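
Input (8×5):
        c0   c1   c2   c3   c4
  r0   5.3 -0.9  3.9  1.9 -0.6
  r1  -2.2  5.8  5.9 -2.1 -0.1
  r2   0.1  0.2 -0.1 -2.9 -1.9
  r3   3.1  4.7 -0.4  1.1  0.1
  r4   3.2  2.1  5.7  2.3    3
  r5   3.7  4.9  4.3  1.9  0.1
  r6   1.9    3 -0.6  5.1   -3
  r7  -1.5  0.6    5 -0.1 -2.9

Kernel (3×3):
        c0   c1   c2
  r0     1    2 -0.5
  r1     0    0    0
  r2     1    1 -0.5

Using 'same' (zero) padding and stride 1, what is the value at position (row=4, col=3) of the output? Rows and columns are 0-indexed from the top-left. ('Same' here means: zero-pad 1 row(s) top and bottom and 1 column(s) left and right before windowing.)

7.9

The receptive field on the zero-padded input at this output position is [-0.4 1.1 0.1 / 5.7 2.3 3 / 4.3 1.9 0.1]. Elementwise product with the kernel and sum: -0.4·1 + 1.1·2 + 0.1·-0.5 + 4.3·1 + 1.9·1 + 0.1·-0.5.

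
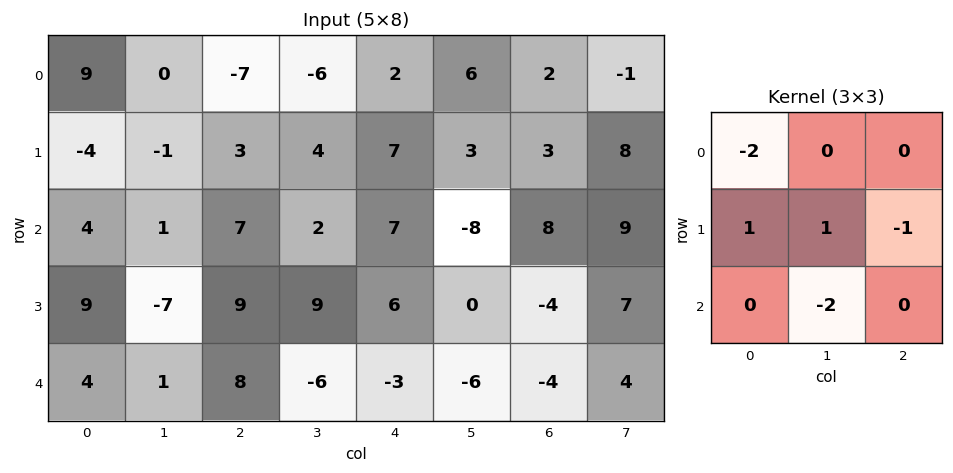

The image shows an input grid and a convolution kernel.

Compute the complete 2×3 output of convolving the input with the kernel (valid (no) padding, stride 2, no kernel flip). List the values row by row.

-28 10 19
-17 10 8

Output[0,0]: The receptive field on the input at this output position is [9 0 -7 / -4 -1 3 / 4 1 7]. Elementwise product with the kernel and sum: 9·-2 + -4·1 + -1·1 + 3·-1 + 1·-2.
Output[0,1]: The receptive field on the input at this output position is [-7 -6 2 / 3 4 7 / 7 2 7]. Elementwise product with the kernel and sum: -7·-2 + 3·1 + 4·1 + 7·-1 + 2·-2.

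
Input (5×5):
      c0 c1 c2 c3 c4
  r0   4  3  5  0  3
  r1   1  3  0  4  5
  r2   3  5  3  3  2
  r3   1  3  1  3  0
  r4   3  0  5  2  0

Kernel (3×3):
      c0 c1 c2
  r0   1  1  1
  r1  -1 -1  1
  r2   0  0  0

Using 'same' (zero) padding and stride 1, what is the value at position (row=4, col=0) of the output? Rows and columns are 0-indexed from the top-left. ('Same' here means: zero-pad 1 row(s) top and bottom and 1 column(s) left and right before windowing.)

1

The receptive field on the zero-padded input at this output position is [0 1 3 / 0 3 0 / 0 0 0]. Elementwise product with the kernel and sum: 0·1 + 1·1 + 3·1 + 0·-1 + 3·-1 + 0·1.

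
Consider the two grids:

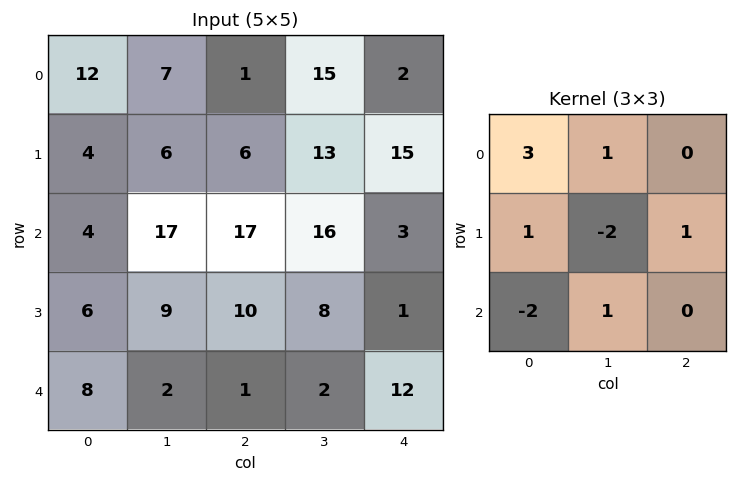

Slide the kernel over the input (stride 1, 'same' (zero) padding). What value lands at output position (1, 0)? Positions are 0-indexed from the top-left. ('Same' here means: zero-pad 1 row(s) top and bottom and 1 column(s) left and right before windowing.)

14

The receptive field on the zero-padded input at this output position is [0 12 7 / 0 4 6 / 0 4 17]. Elementwise product with the kernel and sum: 0·3 + 12·1 + 0·1 + 4·-2 + 6·1 + 0·-2 + 4·1.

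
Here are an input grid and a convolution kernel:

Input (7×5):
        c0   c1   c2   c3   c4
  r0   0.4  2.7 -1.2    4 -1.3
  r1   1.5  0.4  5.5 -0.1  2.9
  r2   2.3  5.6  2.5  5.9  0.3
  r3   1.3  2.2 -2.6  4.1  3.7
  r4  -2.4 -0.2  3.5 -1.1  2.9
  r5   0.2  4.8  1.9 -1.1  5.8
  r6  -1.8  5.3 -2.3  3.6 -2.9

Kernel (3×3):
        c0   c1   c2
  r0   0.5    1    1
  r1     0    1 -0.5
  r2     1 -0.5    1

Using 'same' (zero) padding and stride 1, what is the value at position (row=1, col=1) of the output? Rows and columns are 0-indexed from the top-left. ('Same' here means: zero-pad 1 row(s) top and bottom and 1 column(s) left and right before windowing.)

The receptive field on the zero-padded input at this output position is [0.4 2.7 -1.2 / 1.5 0.4 5.5 / 2.3 5.6 2.5]. Elementwise product with the kernel and sum: 0.4·0.5 + 2.7·1 + -1.2·1 + 0.4·1 + 5.5·-0.5 + 2.3·1 + 5.6·-0.5 + 2.5·1.

1.35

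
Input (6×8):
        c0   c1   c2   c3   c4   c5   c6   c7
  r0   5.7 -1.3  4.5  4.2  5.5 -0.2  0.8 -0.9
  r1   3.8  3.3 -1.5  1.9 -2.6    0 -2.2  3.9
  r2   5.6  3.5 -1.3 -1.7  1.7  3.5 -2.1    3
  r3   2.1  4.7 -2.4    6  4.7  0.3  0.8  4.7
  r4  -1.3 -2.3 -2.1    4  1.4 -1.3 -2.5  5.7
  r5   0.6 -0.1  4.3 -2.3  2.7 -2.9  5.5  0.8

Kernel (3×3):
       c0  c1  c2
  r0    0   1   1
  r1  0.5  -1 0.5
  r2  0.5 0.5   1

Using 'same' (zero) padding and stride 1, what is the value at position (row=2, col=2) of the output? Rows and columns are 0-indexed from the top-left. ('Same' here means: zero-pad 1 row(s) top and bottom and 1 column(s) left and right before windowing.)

9.75

The receptive field on the zero-padded input at this output position is [3.3 -1.5 1.9 / 3.5 -1.3 -1.7 / 4.7 -2.4 6]. Elementwise product with the kernel and sum: -1.5·1 + 1.9·1 + 3.5·0.5 + -1.3·-1 + -1.7·0.5 + 4.7·0.5 + -2.4·0.5 + 6·1.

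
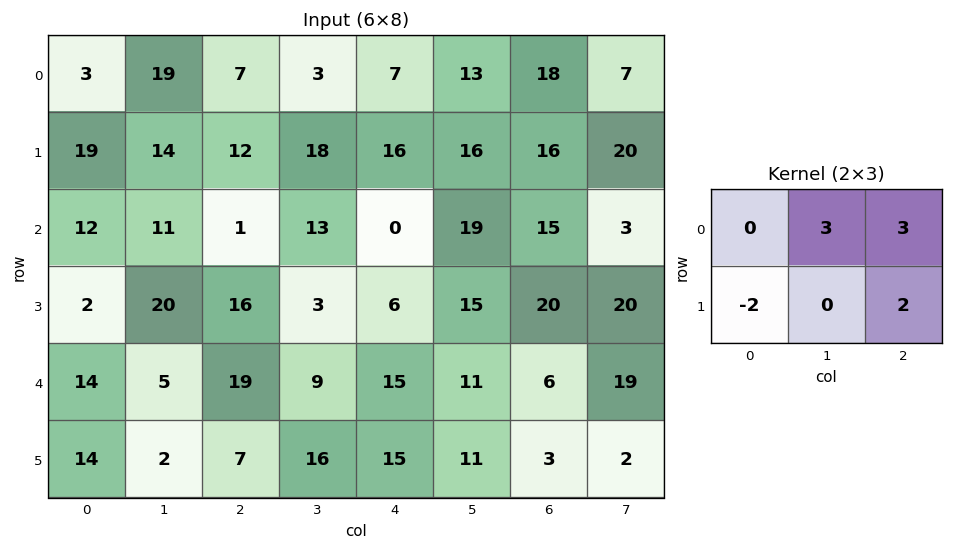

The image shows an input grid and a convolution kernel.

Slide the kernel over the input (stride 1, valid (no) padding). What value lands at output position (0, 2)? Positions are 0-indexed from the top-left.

The receptive field on the input at this output position is [7 3 7 / 12 18 16]. Elementwise product with the kernel and sum: 3·3 + 7·3 + 12·-2 + 16·2.

38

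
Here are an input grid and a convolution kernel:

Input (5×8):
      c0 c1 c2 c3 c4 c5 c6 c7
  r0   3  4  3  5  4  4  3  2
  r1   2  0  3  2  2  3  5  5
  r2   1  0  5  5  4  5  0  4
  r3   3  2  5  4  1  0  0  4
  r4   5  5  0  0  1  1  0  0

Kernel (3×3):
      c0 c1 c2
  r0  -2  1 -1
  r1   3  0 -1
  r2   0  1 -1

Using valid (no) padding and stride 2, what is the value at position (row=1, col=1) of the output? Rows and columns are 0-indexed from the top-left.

The receptive field on the input at this output position is [5 5 4 / 5 4 1 / 0 0 1]. Elementwise product with the kernel and sum: 5·-2 + 5·1 + 4·-1 + 5·3 + 1·-1 + 0·1 + 1·-1.

4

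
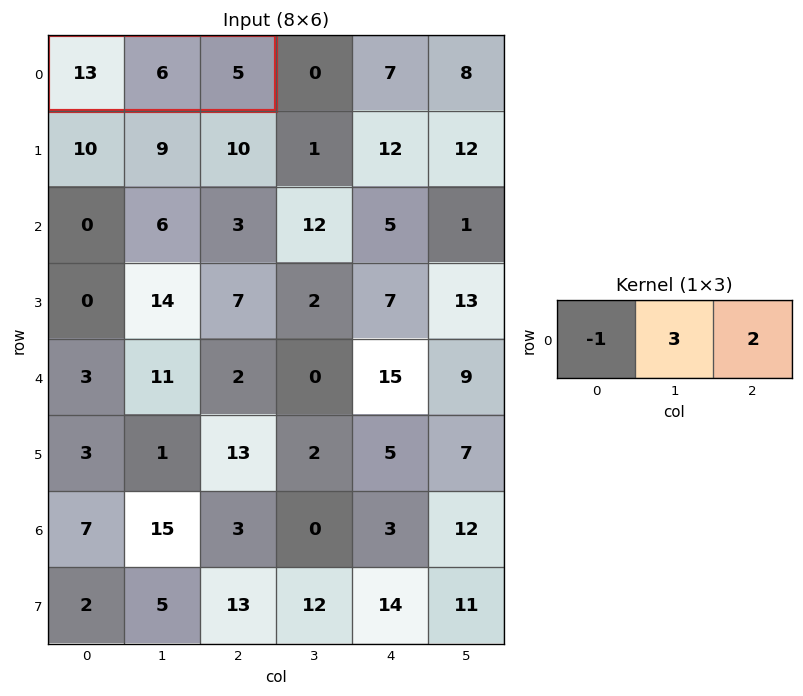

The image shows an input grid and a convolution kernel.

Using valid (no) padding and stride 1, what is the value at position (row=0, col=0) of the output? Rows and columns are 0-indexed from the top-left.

The receptive field on the input at this output position is [13 6 5]. Elementwise product with the kernel and sum: 13·-1 + 6·3 + 5·2.

15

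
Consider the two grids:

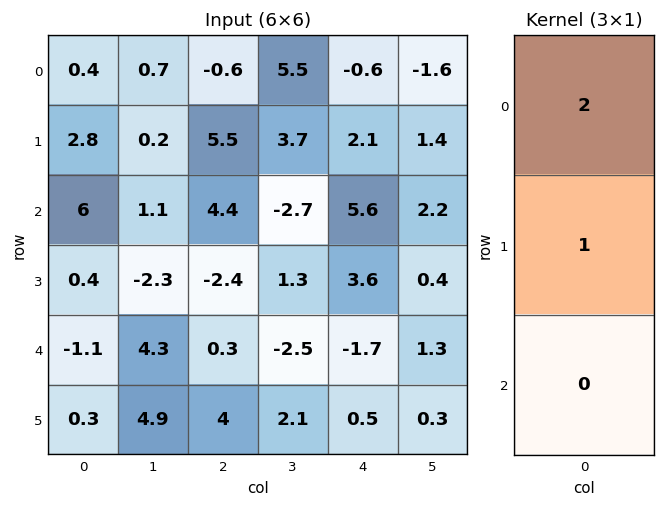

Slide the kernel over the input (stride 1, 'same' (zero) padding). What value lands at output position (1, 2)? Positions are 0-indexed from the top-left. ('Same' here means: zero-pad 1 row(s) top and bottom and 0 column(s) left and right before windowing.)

4.3

The receptive field on the zero-padded input at this output position is [-0.6 / 5.5 / 4.4]. Elementwise product with the kernel and sum: -0.6·2 + 5.5·1.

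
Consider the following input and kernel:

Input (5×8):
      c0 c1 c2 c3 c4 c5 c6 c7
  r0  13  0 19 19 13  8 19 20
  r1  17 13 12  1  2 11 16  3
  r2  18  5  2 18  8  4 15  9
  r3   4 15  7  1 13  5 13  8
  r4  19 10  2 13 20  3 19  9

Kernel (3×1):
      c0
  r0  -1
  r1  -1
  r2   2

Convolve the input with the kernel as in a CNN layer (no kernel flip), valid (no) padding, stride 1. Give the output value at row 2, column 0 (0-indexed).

16

The receptive field on the input at this output position is [18 / 4 / 19]. Elementwise product with the kernel and sum: 18·-1 + 4·-1 + 19·2.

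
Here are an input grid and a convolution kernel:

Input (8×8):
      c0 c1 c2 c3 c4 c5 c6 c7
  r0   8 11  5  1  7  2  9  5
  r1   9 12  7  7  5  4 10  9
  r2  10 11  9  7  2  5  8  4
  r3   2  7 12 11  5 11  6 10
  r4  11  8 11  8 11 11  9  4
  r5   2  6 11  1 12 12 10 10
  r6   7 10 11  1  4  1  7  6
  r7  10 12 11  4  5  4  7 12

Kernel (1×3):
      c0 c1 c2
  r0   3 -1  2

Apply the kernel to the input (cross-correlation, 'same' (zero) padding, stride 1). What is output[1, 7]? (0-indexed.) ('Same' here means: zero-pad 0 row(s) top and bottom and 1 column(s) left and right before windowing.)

21

The receptive field on the zero-padded input at this output position is [10 9 0]. Elementwise product with the kernel and sum: 10·3 + 9·-1 + 0·2.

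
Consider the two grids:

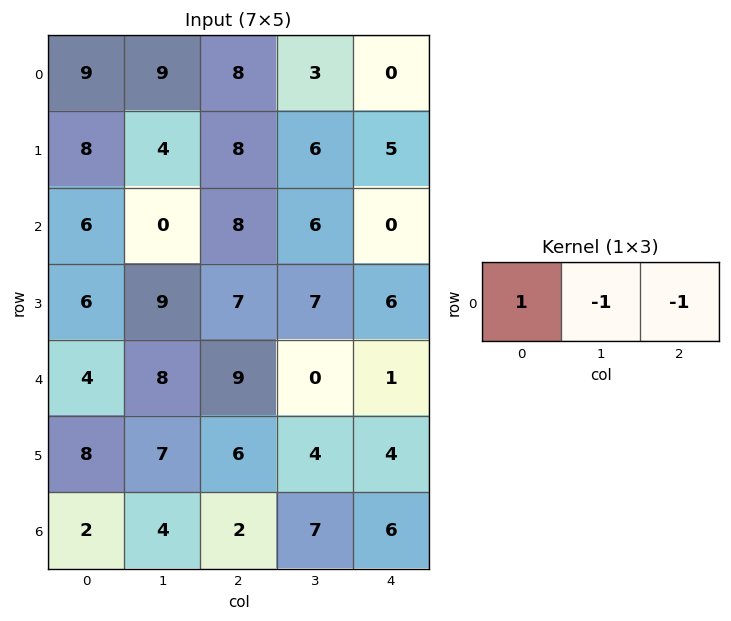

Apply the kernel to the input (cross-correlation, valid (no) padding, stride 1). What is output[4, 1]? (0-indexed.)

-1

The receptive field on the input at this output position is [8 9 0]. Elementwise product with the kernel and sum: 8·1 + 9·-1 + 0·-1.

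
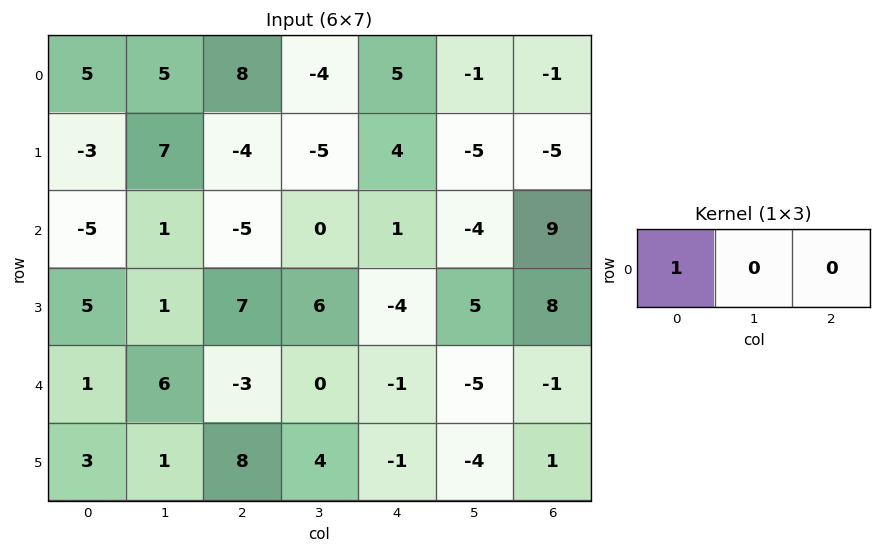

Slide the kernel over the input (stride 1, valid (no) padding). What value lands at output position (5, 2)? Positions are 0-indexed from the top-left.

The receptive field on the input at this output position is [8 4 -1]. Elementwise product with the kernel and sum: 8·1.

8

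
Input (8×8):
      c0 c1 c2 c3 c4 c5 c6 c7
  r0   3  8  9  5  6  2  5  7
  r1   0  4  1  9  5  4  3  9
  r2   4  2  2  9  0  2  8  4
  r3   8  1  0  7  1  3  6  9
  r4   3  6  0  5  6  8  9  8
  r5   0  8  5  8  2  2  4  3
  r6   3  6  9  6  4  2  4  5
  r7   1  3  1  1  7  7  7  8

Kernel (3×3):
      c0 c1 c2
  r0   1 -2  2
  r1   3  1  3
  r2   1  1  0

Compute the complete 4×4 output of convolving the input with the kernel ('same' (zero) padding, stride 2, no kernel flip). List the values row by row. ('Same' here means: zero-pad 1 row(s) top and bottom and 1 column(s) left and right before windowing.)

27 53 41 39
26 56 48 51
7 61 66 72
38 63 44 39

Output[0,0]: The receptive field on the zero-padded input at this output position is [0 0 0 / 0 3 8 / 0 0 4]. Elementwise product with the kernel and sum: 0·1 + 0·-2 + 0·2 + 0·3 + 3·1 + 8·3 + 0·1 + 0·1.
Output[0,1]: The receptive field on the zero-padded input at this output position is [0 0 0 / 8 9 5 / 4 1 9]. Elementwise product with the kernel and sum: 0·1 + 0·-2 + 0·2 + 8·3 + 9·1 + 5·3 + 4·1 + 1·1.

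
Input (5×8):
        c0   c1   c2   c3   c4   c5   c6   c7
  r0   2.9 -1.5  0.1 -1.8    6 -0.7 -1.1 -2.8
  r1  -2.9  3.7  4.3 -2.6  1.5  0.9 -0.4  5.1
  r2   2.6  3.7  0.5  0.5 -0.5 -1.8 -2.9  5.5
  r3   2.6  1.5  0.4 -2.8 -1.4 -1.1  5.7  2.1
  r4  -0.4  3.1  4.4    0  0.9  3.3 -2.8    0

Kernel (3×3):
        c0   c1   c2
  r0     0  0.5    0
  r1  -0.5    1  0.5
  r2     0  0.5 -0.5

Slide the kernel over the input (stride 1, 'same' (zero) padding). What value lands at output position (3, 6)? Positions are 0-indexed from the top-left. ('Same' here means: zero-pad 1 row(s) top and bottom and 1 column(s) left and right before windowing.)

The receptive field on the zero-padded input at this output position is [-1.8 -2.9 5.5 / -1.1 5.7 2.1 / 3.3 -2.8 0]. Elementwise product with the kernel and sum: -2.9·0.5 + -1.1·-0.5 + 5.7·1 + 2.1·0.5 + -2.8·0.5 + 0·-0.5.

4.45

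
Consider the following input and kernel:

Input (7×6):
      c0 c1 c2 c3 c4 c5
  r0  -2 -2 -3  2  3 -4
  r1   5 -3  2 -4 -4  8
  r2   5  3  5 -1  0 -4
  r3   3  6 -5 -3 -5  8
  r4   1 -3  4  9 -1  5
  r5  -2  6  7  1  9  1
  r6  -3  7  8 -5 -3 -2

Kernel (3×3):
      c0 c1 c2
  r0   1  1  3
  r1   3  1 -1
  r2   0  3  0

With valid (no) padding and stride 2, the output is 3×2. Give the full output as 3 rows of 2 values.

6 11
34 18
24 8

Output[0,0]: The receptive field on the input at this output position is [-2 -2 -3 / 5 -3 2 / 5 3 5]. Elementwise product with the kernel and sum: -2·1 + -2·1 + -3·3 + 5·3 + -3·1 + 2·-1 + 3·3.
Output[0,1]: The receptive field on the input at this output position is [-3 2 3 / 2 -4 -4 / 5 -1 0]. Elementwise product with the kernel and sum: -3·1 + 2·1 + 3·3 + 2·3 + -4·1 + -4·-1 + -1·3.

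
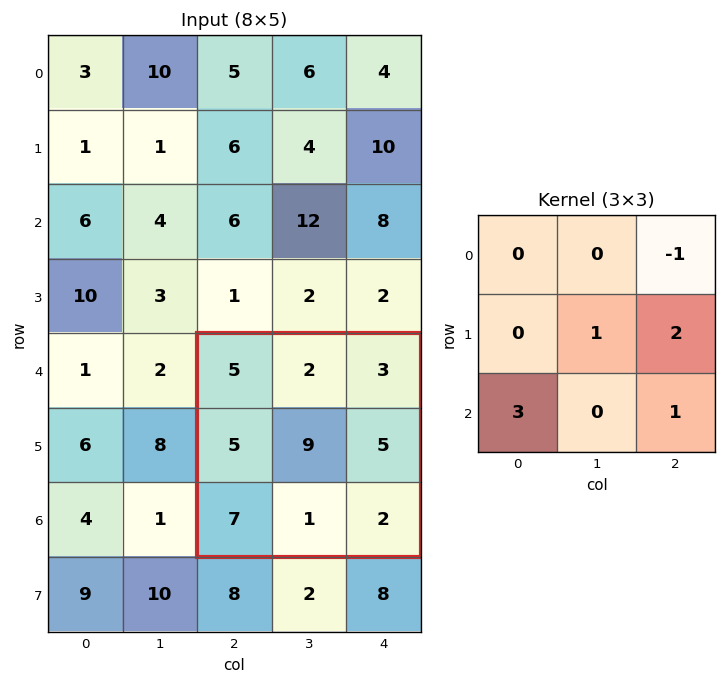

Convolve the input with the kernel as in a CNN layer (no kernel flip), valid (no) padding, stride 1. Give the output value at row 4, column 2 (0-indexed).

The receptive field on the input at this output position is [5 2 3 / 5 9 5 / 7 1 2]. Elementwise product with the kernel and sum: 3·-1 + 9·1 + 5·2 + 7·3 + 2·1.

39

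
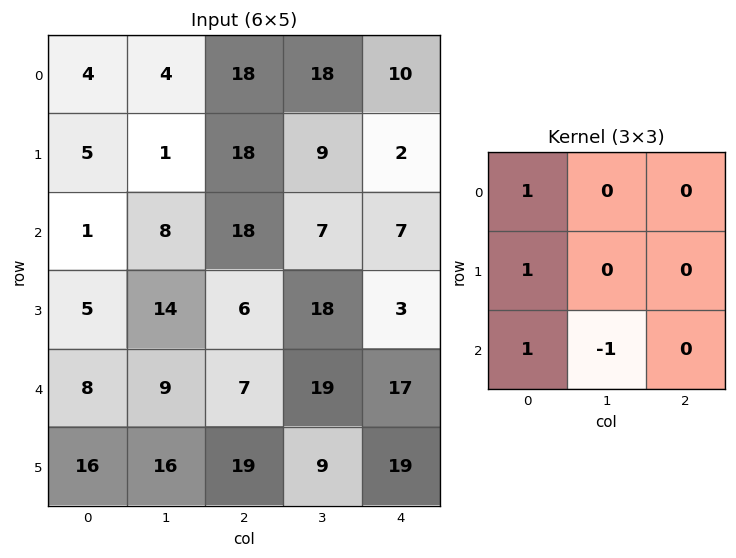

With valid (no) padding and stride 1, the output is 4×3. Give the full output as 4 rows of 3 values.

Output[0,0]: The receptive field on the input at this output position is [4 4 18 / 5 1 18 / 1 8 18]. Elementwise product with the kernel and sum: 4·1 + 5·1 + 1·1 + 8·-1.

2 -5 47
-3 17 24
5 24 12
13 20 23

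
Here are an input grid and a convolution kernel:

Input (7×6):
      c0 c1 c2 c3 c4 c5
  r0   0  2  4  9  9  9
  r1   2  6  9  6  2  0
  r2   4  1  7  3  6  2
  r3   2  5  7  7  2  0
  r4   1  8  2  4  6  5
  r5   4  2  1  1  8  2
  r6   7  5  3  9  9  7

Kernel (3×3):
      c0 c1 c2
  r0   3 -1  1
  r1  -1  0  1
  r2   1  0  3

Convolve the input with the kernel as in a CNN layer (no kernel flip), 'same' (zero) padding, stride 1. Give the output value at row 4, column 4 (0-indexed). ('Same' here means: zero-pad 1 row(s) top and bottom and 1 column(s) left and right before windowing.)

27

The receptive field on the zero-padded input at this output position is [7 2 0 / 4 6 5 / 1 8 2]. Elementwise product with the kernel and sum: 7·3 + 2·-1 + 0·1 + 4·-1 + 5·1 + 1·1 + 2·3.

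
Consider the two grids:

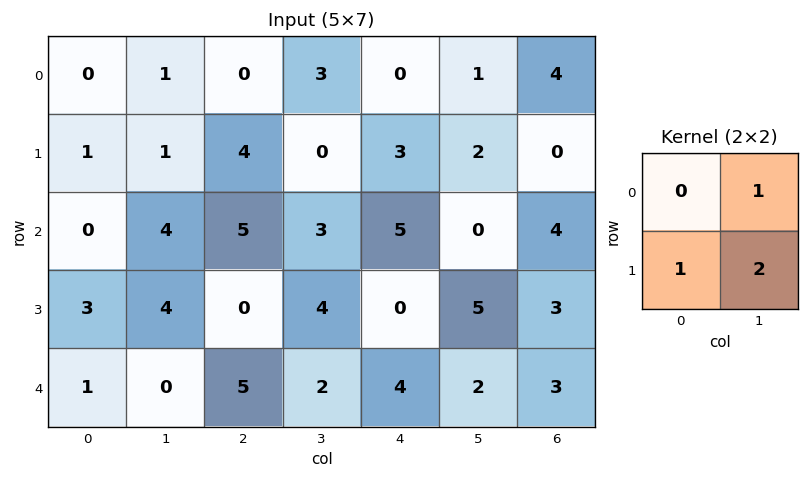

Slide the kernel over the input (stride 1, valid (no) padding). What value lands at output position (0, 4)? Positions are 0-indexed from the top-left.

8

The receptive field on the input at this output position is [0 1 / 3 2]. Elementwise product with the kernel and sum: 1·1 + 3·1 + 2·2.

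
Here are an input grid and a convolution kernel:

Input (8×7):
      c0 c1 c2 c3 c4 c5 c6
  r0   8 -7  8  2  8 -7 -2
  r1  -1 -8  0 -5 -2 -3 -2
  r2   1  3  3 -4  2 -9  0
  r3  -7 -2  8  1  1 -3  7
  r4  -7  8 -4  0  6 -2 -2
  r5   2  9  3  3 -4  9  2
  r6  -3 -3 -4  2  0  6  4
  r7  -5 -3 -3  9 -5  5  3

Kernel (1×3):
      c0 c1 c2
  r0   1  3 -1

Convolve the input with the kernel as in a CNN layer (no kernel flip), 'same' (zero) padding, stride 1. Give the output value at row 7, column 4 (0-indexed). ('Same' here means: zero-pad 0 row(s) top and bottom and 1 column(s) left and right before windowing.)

-11

The receptive field on the zero-padded input at this output position is [9 -5 5]. Elementwise product with the kernel and sum: 9·1 + -5·3 + 5·-1.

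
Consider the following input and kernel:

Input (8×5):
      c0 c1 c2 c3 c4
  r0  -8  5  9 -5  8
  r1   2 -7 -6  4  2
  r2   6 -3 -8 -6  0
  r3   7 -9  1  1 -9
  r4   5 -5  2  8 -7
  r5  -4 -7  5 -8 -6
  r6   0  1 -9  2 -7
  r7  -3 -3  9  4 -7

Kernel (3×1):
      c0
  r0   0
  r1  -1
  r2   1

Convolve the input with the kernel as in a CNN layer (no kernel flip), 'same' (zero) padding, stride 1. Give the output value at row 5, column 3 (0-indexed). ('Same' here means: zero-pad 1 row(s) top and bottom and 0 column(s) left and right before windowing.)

The receptive field on the zero-padded input at this output position is [8 / -8 / 2]. Elementwise product with the kernel and sum: -8·-1 + 2·1.

10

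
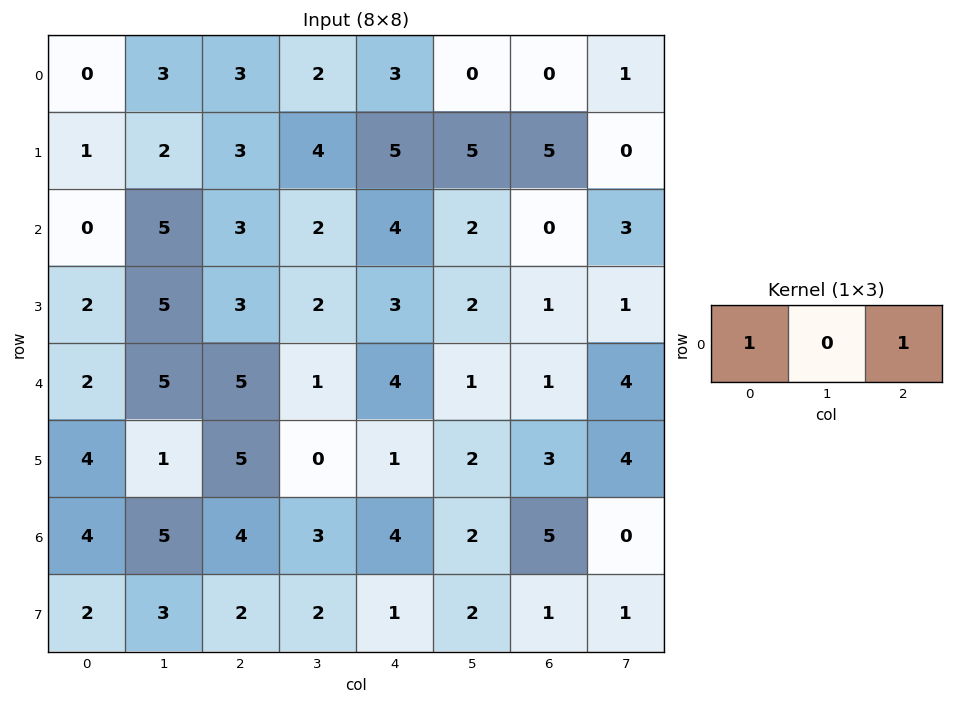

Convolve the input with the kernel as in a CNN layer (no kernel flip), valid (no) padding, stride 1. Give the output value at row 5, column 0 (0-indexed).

The receptive field on the input at this output position is [4 1 5]. Elementwise product with the kernel and sum: 4·1 + 5·1.

9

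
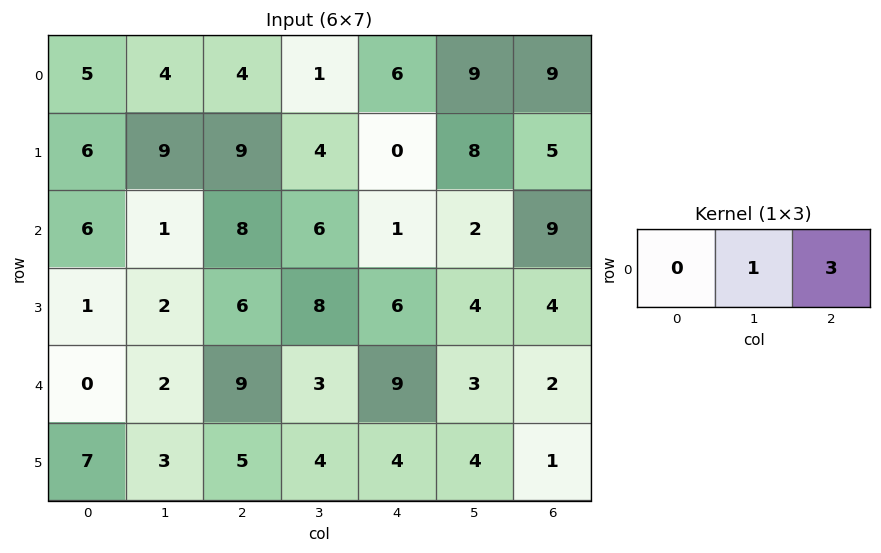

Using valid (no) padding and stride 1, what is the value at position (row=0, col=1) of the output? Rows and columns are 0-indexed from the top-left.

7

The receptive field on the input at this output position is [4 4 1]. Elementwise product with the kernel and sum: 4·1 + 1·3.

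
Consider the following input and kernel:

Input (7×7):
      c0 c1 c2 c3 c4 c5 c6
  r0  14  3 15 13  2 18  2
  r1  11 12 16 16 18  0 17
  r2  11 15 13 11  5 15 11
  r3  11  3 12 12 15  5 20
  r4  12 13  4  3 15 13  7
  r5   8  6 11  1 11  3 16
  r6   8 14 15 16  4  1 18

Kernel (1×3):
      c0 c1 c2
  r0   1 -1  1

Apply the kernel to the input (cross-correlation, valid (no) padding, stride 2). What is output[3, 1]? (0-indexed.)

3

The receptive field on the input at this output position is [15 16 4]. Elementwise product with the kernel and sum: 15·1 + 16·-1 + 4·1.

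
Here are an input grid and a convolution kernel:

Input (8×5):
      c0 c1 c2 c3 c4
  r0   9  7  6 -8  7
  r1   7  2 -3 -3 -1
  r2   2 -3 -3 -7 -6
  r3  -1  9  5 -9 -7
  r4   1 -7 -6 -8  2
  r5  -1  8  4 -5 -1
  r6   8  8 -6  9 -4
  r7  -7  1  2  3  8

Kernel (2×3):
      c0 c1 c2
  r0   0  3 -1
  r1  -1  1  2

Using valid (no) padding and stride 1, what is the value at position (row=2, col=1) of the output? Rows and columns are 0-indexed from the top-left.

The receptive field on the input at this output position is [-3 -3 -7 / 9 5 -9]. Elementwise product with the kernel and sum: -3·3 + -7·-1 + 9·-1 + 5·1 + -9·2.

-24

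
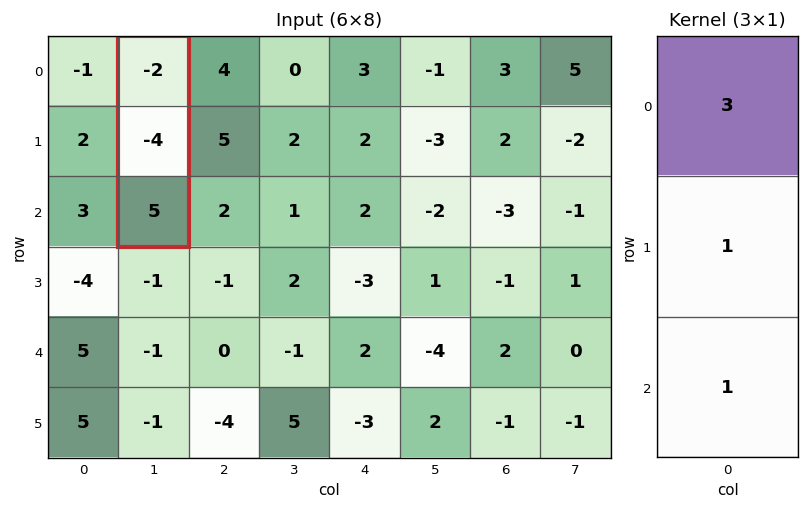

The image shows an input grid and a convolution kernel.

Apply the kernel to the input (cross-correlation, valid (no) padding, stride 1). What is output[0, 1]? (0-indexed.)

-5

The receptive field on the input at this output position is [-2 / -4 / 5]. Elementwise product with the kernel and sum: -2·3 + -4·1 + 5·1.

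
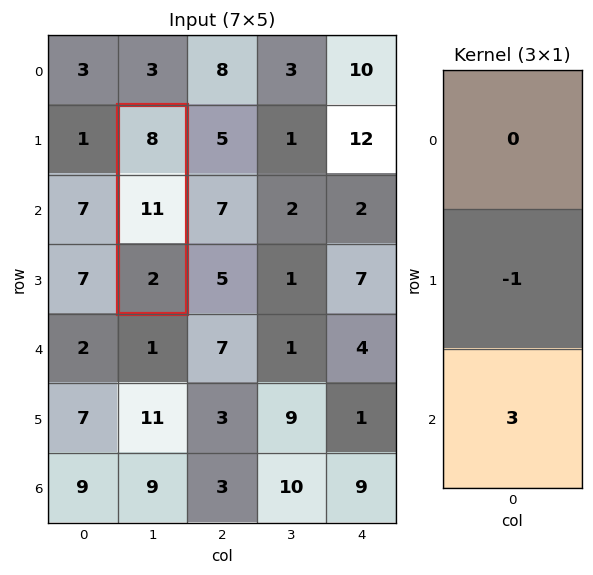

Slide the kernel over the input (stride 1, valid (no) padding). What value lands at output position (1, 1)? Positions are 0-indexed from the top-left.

The receptive field on the input at this output position is [8 / 11 / 2]. Elementwise product with the kernel and sum: 11·-1 + 2·3.

-5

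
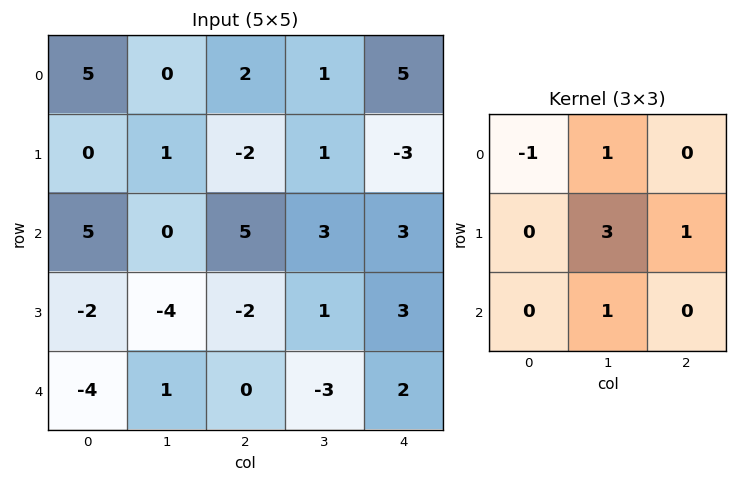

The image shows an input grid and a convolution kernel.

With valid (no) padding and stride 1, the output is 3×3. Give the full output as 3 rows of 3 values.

Output[0,0]: The receptive field on the input at this output position is [5 0 2 / 0 1 -2 / 5 0 5]. Elementwise product with the kernel and sum: 5·-1 + 0·1 + 1·3 + -2·1 + 0·1.
Output[0,1]: The receptive field on the input at this output position is [0 2 1 / 1 -2 1 / 0 5 3]. Elementwise product with the kernel and sum: 0·-1 + 2·1 + -2·3 + 1·1 + 5·1.

-4 2 2
2 13 16
-18 0 1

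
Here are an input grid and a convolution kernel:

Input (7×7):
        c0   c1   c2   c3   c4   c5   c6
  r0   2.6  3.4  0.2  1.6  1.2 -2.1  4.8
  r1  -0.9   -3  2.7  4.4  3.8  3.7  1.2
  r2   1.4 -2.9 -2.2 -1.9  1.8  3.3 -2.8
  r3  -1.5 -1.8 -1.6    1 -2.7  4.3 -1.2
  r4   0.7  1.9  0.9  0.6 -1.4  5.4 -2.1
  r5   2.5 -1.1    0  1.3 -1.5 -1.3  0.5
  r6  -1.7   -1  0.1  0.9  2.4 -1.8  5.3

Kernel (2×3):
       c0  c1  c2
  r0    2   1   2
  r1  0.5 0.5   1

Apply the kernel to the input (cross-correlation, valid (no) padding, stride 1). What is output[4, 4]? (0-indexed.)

The receptive field on the input at this output position is [-1.4 5.4 -2.1 / -1.5 -1.3 0.5]. Elementwise product with the kernel and sum: -1.4·2 + 5.4·1 + -2.1·2 + -1.5·0.5 + -1.3·0.5 + 0.5·1.

-2.5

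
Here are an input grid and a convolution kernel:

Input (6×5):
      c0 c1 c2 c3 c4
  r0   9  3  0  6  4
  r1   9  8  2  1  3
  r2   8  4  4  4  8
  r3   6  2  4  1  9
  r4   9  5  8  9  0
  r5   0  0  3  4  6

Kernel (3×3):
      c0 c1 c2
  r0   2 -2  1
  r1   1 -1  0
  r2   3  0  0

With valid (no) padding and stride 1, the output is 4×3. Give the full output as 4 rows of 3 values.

37 30 5
26 19 17
43 17 35
16 -6 23

Output[0,0]: The receptive field on the input at this output position is [9 3 0 / 9 8 2 / 8 4 4]. Elementwise product with the kernel and sum: 9·2 + 3·-2 + 0·1 + 9·1 + 8·-1 + 8·3.
Output[0,1]: The receptive field on the input at this output position is [3 0 6 / 8 2 1 / 4 4 4]. Elementwise product with the kernel and sum: 3·2 + 0·-2 + 6·1 + 8·1 + 2·-1 + 4·3.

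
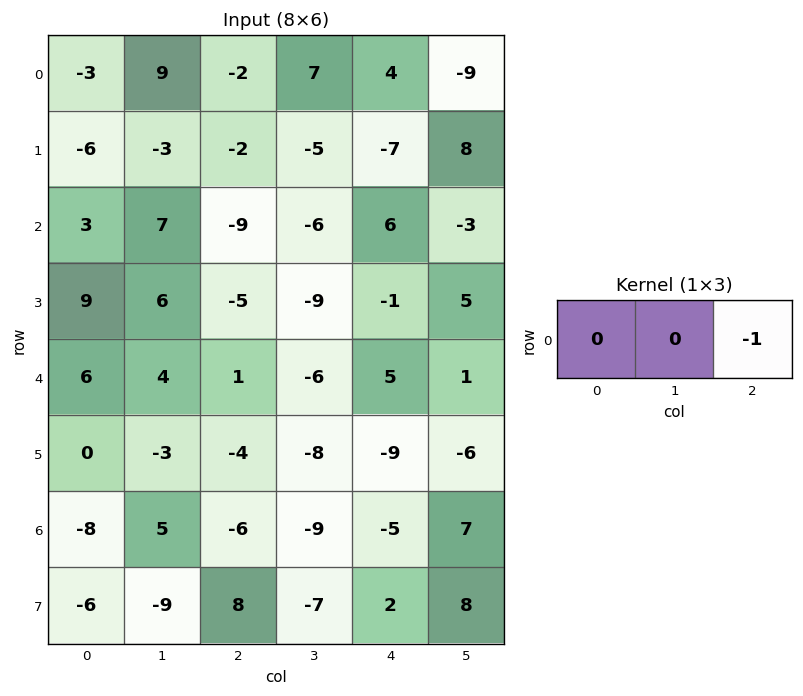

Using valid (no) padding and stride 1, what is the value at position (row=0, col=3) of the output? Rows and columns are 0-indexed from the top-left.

9

The receptive field on the input at this output position is [7 4 -9]. Elementwise product with the kernel and sum: -9·-1.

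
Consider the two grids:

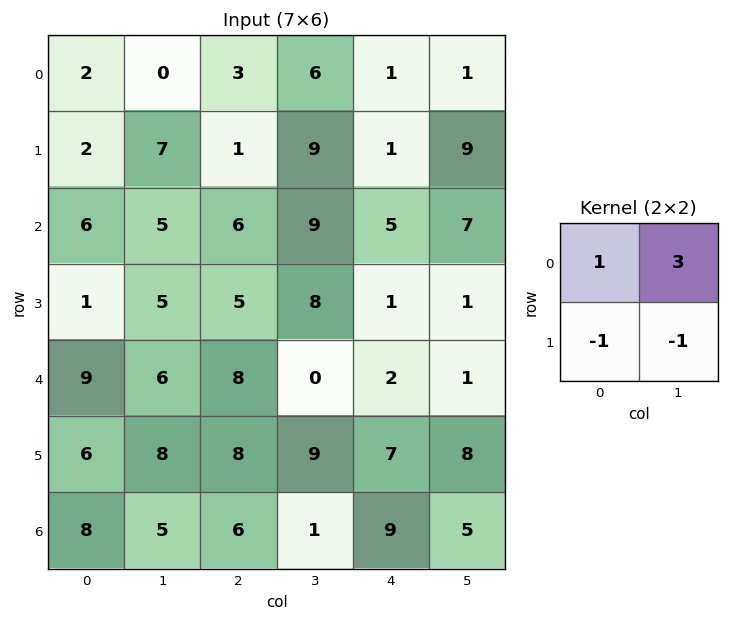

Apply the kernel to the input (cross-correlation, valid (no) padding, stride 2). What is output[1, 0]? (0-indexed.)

The receptive field on the input at this output position is [6 5 / 1 5]. Elementwise product with the kernel and sum: 6·1 + 5·3 + 1·-1 + 5·-1.

15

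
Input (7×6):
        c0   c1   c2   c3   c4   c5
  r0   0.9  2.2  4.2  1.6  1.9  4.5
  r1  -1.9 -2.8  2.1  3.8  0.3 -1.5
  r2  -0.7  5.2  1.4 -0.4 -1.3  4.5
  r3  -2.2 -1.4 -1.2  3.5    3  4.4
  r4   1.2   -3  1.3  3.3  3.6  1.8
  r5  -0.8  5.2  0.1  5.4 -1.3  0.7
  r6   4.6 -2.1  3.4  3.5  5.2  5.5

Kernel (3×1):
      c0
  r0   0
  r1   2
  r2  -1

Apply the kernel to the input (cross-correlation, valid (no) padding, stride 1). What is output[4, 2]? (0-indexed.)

-3.2

The receptive field on the input at this output position is [1.3 / 0.1 / 3.4]. Elementwise product with the kernel and sum: 0.1·2 + 3.4·-1.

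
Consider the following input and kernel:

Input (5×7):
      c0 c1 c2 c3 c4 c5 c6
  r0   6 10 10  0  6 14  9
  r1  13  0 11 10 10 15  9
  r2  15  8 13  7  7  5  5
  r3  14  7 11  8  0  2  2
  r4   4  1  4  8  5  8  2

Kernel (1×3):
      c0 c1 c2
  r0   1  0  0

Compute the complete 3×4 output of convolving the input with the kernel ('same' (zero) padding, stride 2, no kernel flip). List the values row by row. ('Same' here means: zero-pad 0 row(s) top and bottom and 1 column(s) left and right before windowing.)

Output[0,0]: The receptive field on the zero-padded input at this output position is [0 6 10]. Elementwise product with the kernel and sum: 0·1.

0 10 0 14
0 8 7 5
0 1 8 8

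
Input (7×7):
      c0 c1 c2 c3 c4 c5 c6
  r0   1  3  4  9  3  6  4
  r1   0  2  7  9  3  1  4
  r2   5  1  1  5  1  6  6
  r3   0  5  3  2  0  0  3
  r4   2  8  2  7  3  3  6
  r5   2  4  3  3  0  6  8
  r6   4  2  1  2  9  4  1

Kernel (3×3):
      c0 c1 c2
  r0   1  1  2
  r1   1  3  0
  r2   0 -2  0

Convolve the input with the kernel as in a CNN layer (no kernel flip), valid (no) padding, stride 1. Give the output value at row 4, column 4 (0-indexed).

The receptive field on the input at this output position is [3 3 6 / 0 6 8 / 9 4 1]. Elementwise product with the kernel and sum: 3·1 + 3·1 + 6·2 + 0·1 + 6·3 + 4·-2.

28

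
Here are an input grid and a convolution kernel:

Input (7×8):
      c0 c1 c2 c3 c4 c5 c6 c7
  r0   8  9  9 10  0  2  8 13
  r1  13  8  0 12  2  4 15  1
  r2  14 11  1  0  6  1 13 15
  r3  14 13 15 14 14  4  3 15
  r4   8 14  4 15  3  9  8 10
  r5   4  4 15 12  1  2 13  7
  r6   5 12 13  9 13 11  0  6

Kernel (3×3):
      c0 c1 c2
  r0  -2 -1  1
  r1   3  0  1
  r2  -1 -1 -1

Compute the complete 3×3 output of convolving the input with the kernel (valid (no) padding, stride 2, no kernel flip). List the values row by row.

Output[0,0]: The receptive field on the input at this output position is [8 9 9 / 13 8 0 / 14 11 1]. Elementwise product with the kernel and sum: 8·-2 + 9·-1 + 9·1 + 13·3 + 0·1 + 14·-1 + 11·-1 + 1·-1.

-3 -33 7
-7 41 25
-29 -9 -15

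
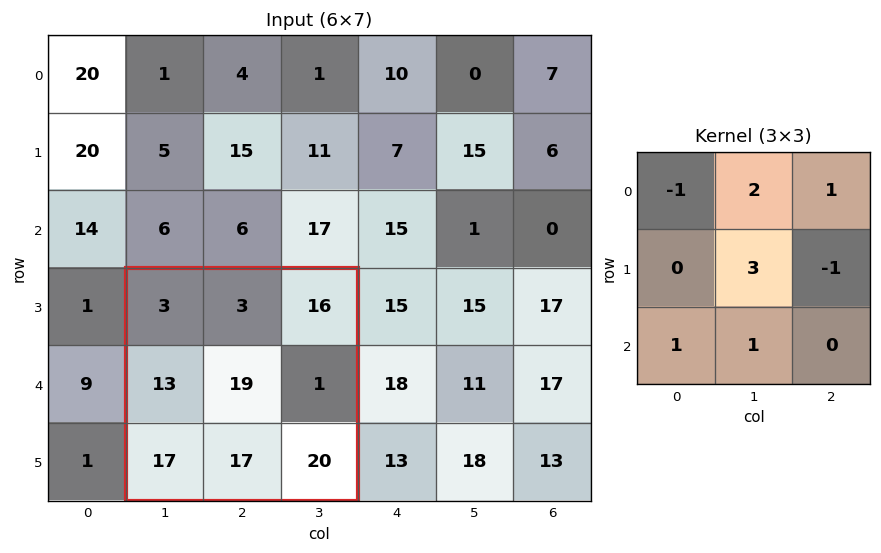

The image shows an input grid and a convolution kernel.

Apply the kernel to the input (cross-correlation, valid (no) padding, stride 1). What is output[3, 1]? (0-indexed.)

109

The receptive field on the input at this output position is [3 3 16 / 13 19 1 / 17 17 20]. Elementwise product with the kernel and sum: 3·-1 + 3·2 + 16·1 + 19·3 + 1·-1 + 17·1 + 17·1.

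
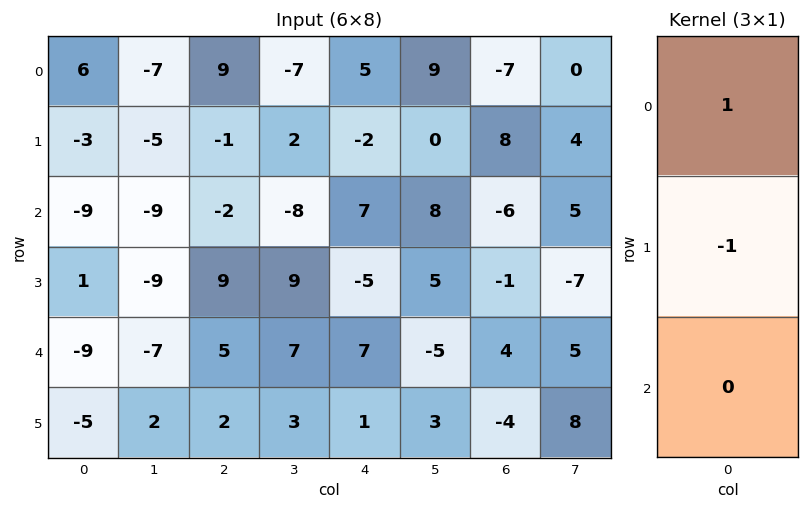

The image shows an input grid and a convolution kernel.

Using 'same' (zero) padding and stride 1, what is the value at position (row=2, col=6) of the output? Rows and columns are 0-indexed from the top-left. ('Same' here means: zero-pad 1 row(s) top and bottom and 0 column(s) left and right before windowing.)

14

The receptive field on the zero-padded input at this output position is [8 / -6 / -1]. Elementwise product with the kernel and sum: 8·1 + -6·-1.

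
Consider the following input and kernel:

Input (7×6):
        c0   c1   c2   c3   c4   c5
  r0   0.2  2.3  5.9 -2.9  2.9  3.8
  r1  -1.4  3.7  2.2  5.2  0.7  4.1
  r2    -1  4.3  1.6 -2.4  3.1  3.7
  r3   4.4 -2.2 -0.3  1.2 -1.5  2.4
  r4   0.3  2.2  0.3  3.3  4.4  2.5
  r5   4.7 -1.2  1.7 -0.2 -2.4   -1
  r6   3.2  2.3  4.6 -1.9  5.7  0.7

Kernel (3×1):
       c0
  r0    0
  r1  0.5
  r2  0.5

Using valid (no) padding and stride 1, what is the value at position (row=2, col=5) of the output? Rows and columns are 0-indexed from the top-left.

2.45

The receptive field on the input at this output position is [3.7 / 2.4 / 2.5]. Elementwise product with the kernel and sum: 2.4·0.5 + 2.5·0.5.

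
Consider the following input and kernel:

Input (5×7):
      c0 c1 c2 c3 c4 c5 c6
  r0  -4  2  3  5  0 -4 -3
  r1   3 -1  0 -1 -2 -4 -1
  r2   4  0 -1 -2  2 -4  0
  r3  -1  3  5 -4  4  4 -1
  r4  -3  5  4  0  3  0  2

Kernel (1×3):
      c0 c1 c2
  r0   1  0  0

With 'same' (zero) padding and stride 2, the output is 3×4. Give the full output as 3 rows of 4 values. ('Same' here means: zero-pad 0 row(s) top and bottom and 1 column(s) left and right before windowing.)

Output[0,0]: The receptive field on the zero-padded input at this output position is [0 -4 2]. Elementwise product with the kernel and sum: 0·1.

0 2 5 -4
0 0 -2 -4
0 5 0 0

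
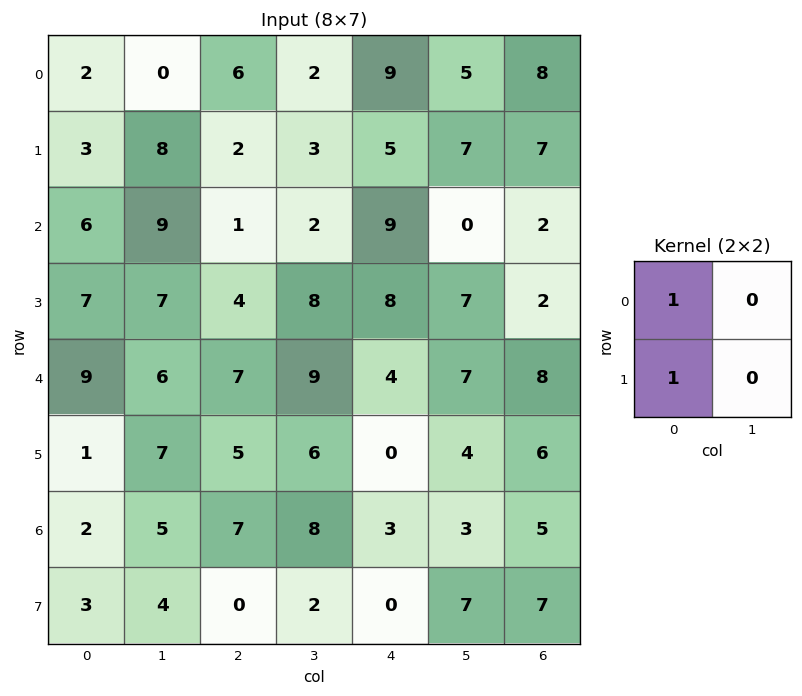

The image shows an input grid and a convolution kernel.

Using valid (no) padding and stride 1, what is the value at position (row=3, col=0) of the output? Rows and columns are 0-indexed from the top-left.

The receptive field on the input at this output position is [7 7 / 9 6]. Elementwise product with the kernel and sum: 7·1 + 9·1.

16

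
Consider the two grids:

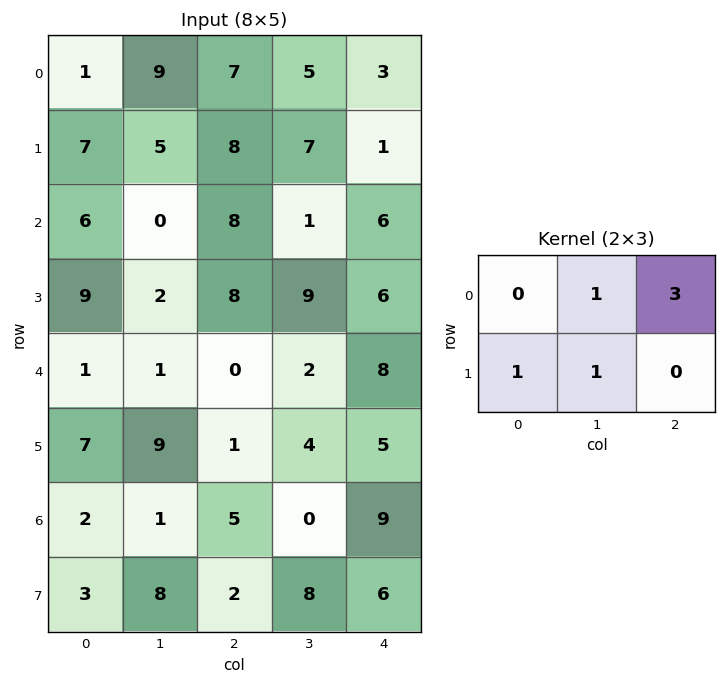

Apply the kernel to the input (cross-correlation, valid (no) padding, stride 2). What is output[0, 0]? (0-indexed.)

42

The receptive field on the input at this output position is [1 9 7 / 7 5 8]. Elementwise product with the kernel and sum: 9·1 + 7·3 + 7·1 + 5·1.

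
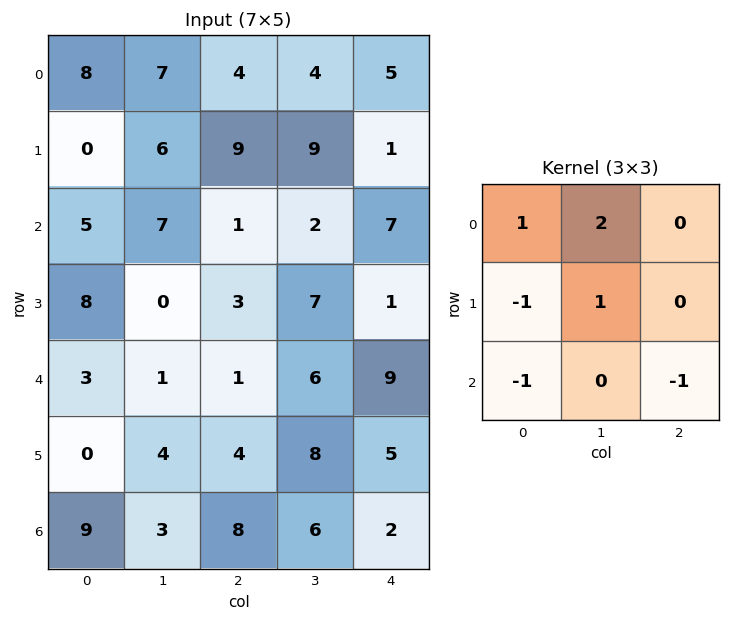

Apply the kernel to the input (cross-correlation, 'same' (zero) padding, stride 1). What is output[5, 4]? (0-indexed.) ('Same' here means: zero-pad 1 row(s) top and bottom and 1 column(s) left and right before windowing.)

The receptive field on the zero-padded input at this output position is [6 9 0 / 8 5 0 / 6 2 0]. Elementwise product with the kernel and sum: 6·1 + 9·2 + 8·-1 + 5·1 + 6·-1 + 0·-1.

15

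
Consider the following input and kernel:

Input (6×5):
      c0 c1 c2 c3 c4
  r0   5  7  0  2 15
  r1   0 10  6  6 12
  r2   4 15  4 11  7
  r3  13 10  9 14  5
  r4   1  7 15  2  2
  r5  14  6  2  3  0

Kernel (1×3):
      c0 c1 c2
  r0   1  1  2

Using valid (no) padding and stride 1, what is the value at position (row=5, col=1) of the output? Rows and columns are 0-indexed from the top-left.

The receptive field on the input at this output position is [6 2 3]. Elementwise product with the kernel and sum: 6·1 + 2·1 + 3·2.

14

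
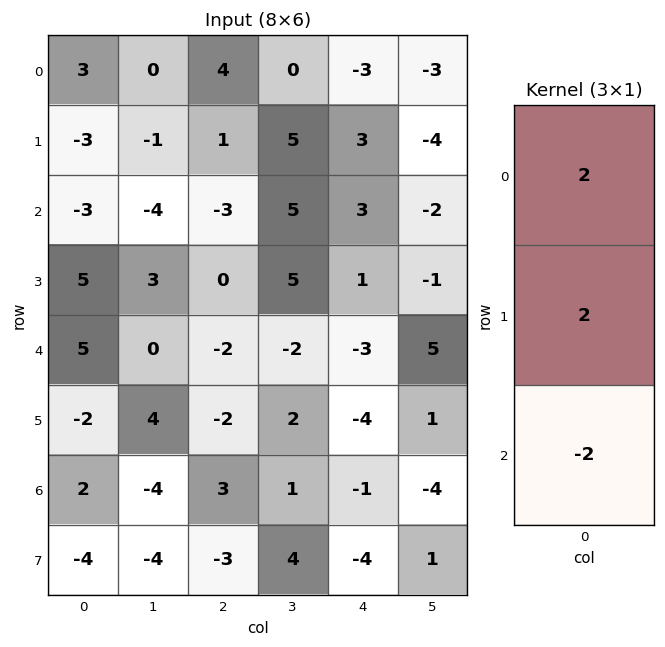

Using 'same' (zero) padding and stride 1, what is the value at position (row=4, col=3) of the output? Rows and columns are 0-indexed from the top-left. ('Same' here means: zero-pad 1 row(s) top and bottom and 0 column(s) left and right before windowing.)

2

The receptive field on the zero-padded input at this output position is [5 / -2 / 2]. Elementwise product with the kernel and sum: 5·2 + -2·2 + 2·-2.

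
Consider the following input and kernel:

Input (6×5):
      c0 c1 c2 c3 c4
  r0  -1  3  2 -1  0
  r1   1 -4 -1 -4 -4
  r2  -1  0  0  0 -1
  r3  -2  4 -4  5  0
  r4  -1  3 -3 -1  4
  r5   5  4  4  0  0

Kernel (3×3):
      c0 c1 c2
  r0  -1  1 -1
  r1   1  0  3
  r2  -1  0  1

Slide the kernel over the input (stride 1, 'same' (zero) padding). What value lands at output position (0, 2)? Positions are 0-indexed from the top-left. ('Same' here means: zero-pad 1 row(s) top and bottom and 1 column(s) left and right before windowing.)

The receptive field on the zero-padded input at this output position is [0 0 0 / 3 2 -1 / -4 -1 -4]. Elementwise product with the kernel and sum: 0·-1 + 0·1 + 0·-1 + 3·1 + -1·3 + -4·-1 + -4·1.

0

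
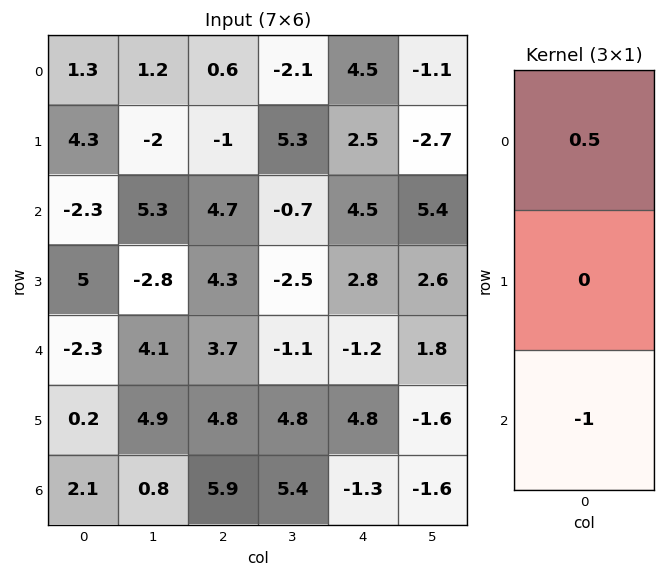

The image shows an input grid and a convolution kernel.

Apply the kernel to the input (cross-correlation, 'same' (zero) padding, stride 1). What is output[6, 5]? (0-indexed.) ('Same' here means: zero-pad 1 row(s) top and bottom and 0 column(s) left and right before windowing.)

-0.8

The receptive field on the zero-padded input at this output position is [-1.6 / -1.6 / 0]. Elementwise product with the kernel and sum: -1.6·0.5 + 0·-1.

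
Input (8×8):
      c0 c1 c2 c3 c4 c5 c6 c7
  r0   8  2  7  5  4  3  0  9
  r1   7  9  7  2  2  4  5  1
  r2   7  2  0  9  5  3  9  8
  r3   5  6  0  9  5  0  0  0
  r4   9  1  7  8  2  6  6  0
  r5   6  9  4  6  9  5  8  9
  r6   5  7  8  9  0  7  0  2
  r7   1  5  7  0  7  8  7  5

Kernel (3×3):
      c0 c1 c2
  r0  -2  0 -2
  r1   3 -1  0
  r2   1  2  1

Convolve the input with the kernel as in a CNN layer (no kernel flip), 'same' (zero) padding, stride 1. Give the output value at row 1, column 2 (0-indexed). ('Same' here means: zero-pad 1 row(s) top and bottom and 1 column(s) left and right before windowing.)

17

The receptive field on the zero-padded input at this output position is [2 7 5 / 9 7 2 / 2 0 9]. Elementwise product with the kernel and sum: 2·-2 + 5·-2 + 9·3 + 7·-1 + 2·1 + 0·2 + 9·1.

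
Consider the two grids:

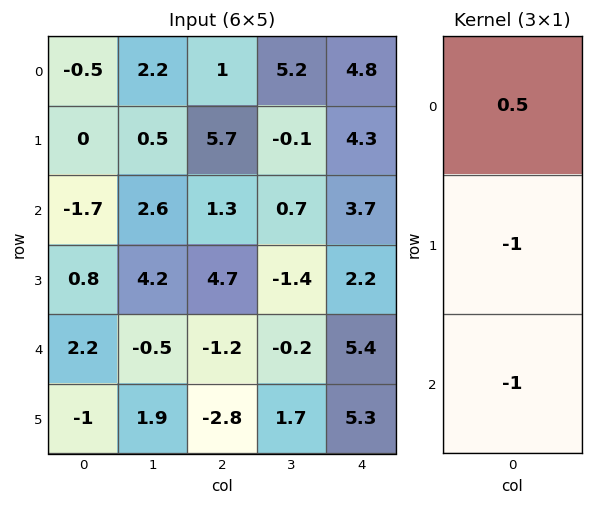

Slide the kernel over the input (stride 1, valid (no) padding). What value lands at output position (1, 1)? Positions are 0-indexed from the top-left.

-6.55

The receptive field on the input at this output position is [0.5 / 2.6 / 4.2]. Elementwise product with the kernel and sum: 0.5·0.5 + 2.6·-1 + 4.2·-1.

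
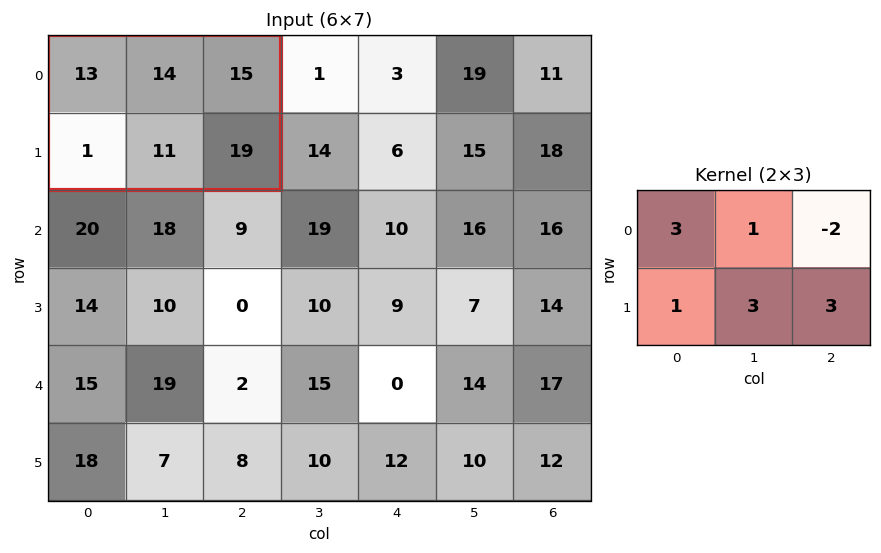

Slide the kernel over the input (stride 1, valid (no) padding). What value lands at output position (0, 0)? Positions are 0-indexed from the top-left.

The receptive field on the input at this output position is [13 14 15 / 1 11 19]. Elementwise product with the kernel and sum: 13·3 + 14·1 + 15·-2 + 1·1 + 11·3 + 19·3.

114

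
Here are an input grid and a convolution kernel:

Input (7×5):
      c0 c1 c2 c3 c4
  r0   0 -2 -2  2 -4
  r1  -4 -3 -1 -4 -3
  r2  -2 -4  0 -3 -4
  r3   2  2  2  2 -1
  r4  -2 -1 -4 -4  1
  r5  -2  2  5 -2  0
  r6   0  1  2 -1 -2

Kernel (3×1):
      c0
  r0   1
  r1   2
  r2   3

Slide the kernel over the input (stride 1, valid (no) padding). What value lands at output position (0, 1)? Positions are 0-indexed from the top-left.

-20

The receptive field on the input at this output position is [-2 / -3 / -4]. Elementwise product with the kernel and sum: -2·1 + -3·2 + -4·3.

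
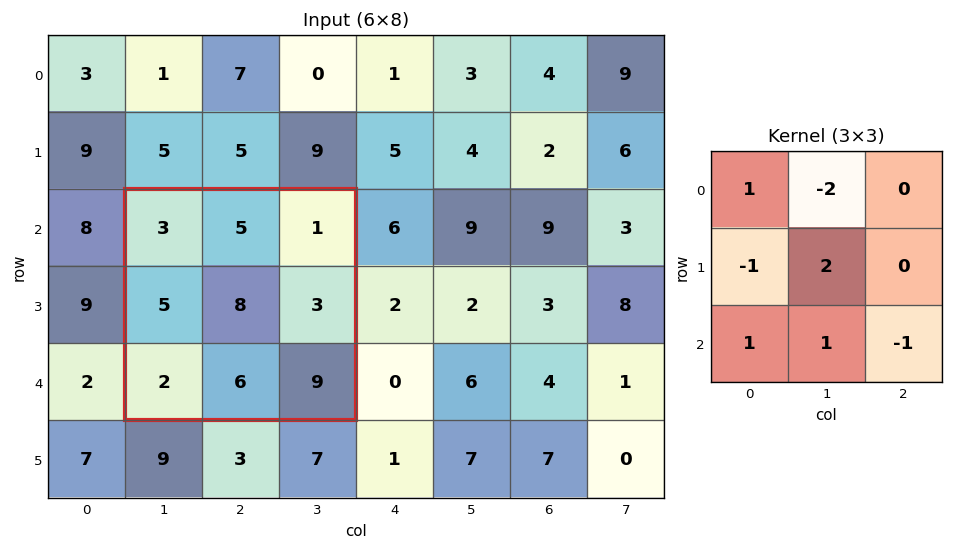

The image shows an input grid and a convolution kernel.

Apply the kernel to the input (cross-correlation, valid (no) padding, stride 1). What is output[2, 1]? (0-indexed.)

The receptive field on the input at this output position is [3 5 1 / 5 8 3 / 2 6 9]. Elementwise product with the kernel and sum: 3·1 + 5·-2 + 5·-1 + 8·2 + 2·1 + 6·1 + 9·-1.

3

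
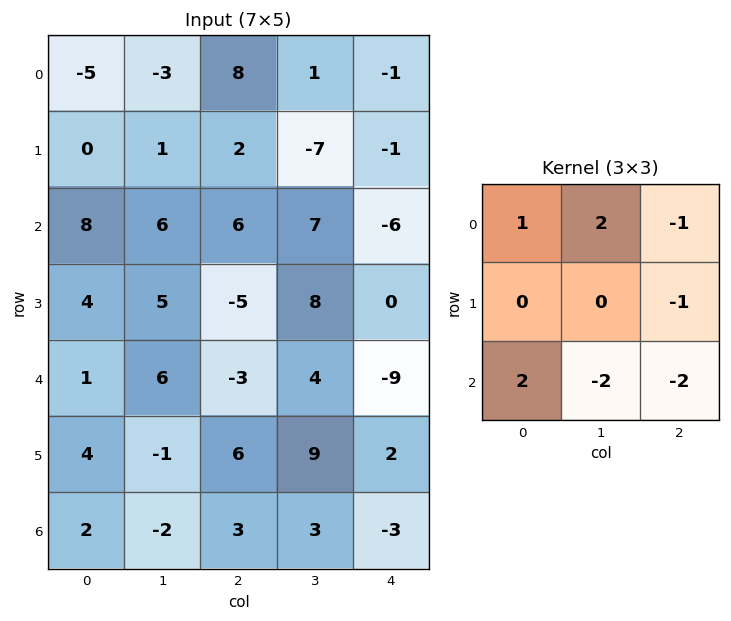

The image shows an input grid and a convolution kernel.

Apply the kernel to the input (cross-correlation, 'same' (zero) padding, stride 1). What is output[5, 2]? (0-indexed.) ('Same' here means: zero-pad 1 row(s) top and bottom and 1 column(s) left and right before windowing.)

The receptive field on the zero-padded input at this output position is [6 -3 4 / -1 6 9 / -2 3 3]. Elementwise product with the kernel and sum: 6·1 + -3·2 + 4·-1 + 9·-1 + -2·2 + 3·-2 + 3·-2.

-29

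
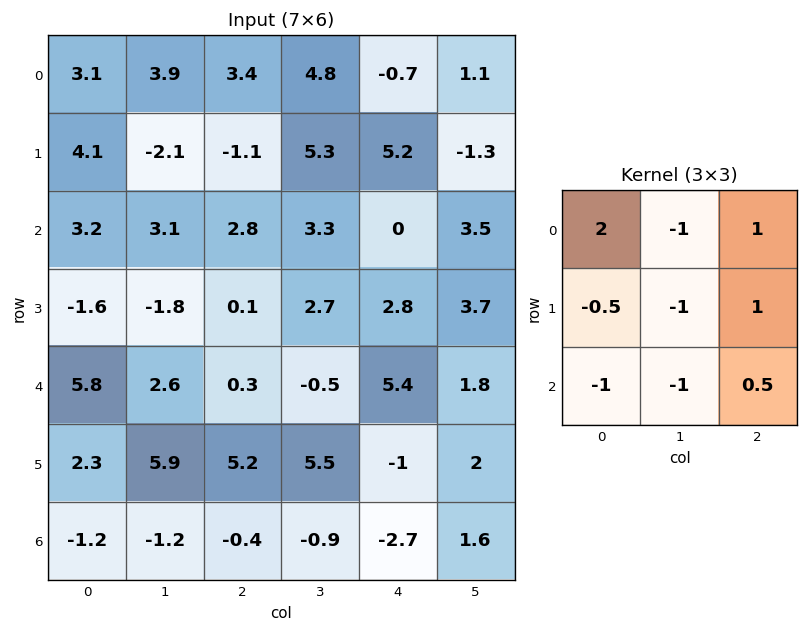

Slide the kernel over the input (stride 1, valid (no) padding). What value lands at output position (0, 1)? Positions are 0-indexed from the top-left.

The receptive field on the input at this output position is [3.9 3.4 4.8 / -2.1 -1.1 5.3 / 3.1 2.8 3.3]. Elementwise product with the kernel and sum: 3.9·2 + 3.4·-1 + 4.8·1 + -2.1·-0.5 + -1.1·-1 + 5.3·1 + 3.1·-1 + 2.8·-1 + 3.3·0.5.

12.4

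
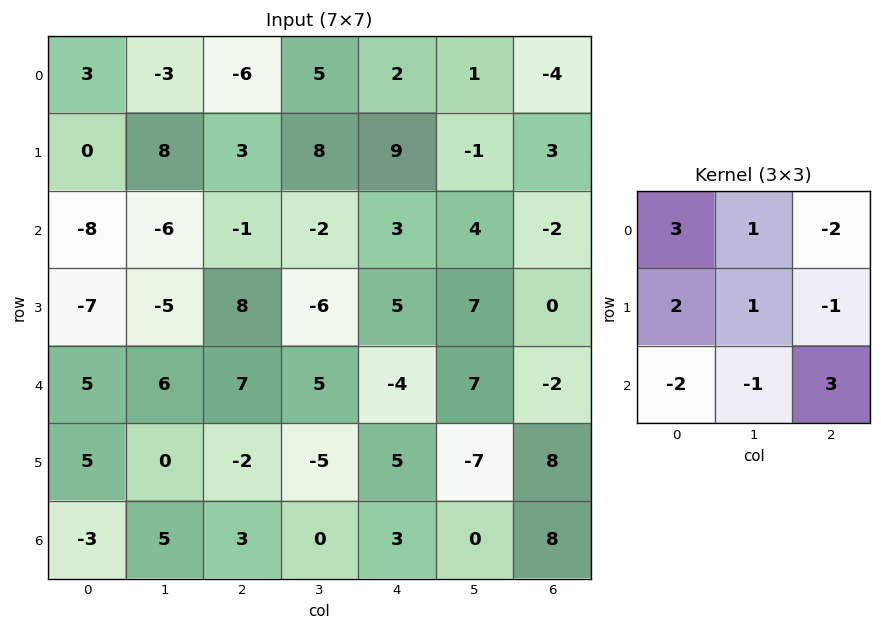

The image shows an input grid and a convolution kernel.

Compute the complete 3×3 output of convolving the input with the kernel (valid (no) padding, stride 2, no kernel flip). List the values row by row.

Output[0,0]: The receptive field on the input at this output position is [3 -3 -6 / 0 8 3 / -8 -6 -1]. Elementwise product with the kernel and sum: 3·3 + -3·1 + -6·-2 + 0·2 + 8·1 + 3·-1 + -8·-2 + -6·-1 + -1·3.

42 1 13
-50 -37 29
29 23 12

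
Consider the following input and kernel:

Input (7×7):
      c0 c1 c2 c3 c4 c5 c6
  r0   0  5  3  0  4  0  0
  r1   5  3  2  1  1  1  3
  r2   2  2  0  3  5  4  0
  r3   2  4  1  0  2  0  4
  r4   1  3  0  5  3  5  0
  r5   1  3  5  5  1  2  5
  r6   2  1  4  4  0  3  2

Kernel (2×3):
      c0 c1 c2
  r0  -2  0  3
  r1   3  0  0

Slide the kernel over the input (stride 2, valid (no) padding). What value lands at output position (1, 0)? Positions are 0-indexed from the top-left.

2

The receptive field on the input at this output position is [2 2 0 / 2 4 1]. Elementwise product with the kernel and sum: 2·-2 + 0·3 + 2·3.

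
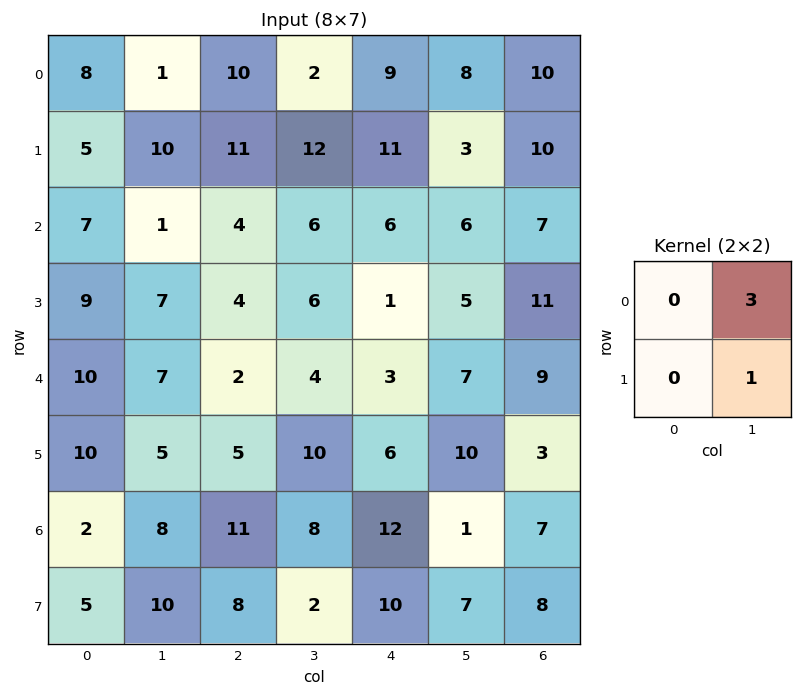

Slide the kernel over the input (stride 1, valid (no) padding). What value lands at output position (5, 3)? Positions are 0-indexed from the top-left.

The receptive field on the input at this output position is [10 6 / 8 12]. Elementwise product with the kernel and sum: 6·3 + 12·1.

30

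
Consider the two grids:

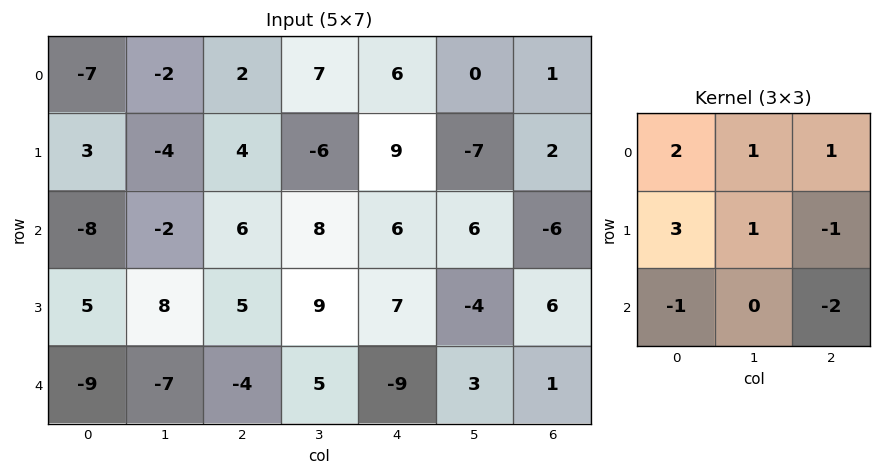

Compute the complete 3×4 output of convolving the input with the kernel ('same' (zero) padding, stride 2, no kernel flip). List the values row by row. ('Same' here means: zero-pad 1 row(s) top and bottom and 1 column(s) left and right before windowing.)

Output[0,0]: The receptive field on the zero-padded input at this output position is [0 0 0 / 0 -7 -2 / 0 3 -4]. Elementwise product with the kernel and sum: 0·2 + 0·1 + 0·1 + 0·3 + -7·1 + -2·-1 + 0·-1 + -4·-2.
Output[0,1]: The receptive field on the zero-padded input at this output position is [0 0 0 / -2 2 7 / -4 4 -6]. Elementwise product with the kernel and sum: 0·2 + 0·1 + 0·1 + -2·3 + 2·1 + 7·-1 + -4·-1 + -6·-2.

3 5 47 8
-23 -44 13 4
11 0 24 8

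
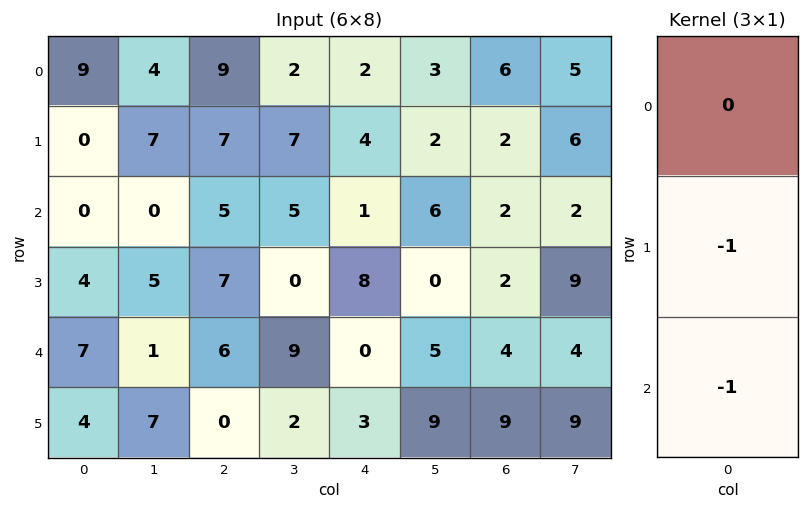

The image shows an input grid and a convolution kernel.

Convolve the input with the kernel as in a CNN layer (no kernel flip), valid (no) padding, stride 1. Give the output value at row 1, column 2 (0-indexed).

The receptive field on the input at this output position is [7 / 5 / 7]. Elementwise product with the kernel and sum: 5·-1 + 7·-1.

-12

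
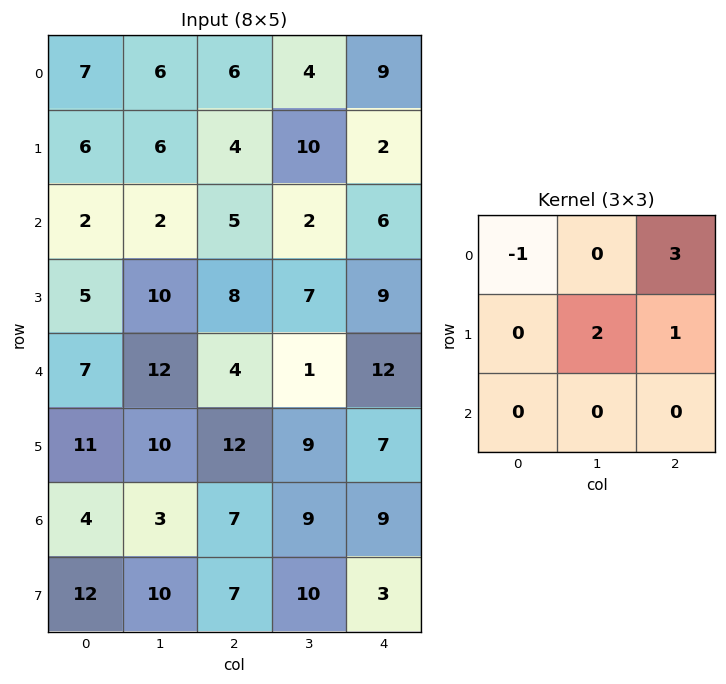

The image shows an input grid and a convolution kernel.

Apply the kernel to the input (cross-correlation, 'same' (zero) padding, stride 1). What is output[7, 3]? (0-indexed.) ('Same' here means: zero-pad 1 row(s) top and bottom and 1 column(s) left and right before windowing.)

The receptive field on the zero-padded input at this output position is [7 9 9 / 7 10 3 / 0 0 0]. Elementwise product with the kernel and sum: 7·-1 + 9·3 + 10·2 + 3·1.

43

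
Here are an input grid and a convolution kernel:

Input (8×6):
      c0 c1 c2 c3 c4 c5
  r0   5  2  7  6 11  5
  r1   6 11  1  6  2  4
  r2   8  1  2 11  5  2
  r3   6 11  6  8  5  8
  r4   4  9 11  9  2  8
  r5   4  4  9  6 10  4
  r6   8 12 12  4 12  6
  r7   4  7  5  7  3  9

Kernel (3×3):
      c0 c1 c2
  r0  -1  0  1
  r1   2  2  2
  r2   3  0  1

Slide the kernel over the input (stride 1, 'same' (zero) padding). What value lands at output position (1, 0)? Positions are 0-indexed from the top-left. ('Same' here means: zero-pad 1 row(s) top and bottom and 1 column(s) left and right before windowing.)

37

The receptive field on the zero-padded input at this output position is [0 5 2 / 0 6 11 / 0 8 1]. Elementwise product with the kernel and sum: 0·-1 + 2·1 + 0·2 + 6·2 + 11·2 + 0·3 + 1·1.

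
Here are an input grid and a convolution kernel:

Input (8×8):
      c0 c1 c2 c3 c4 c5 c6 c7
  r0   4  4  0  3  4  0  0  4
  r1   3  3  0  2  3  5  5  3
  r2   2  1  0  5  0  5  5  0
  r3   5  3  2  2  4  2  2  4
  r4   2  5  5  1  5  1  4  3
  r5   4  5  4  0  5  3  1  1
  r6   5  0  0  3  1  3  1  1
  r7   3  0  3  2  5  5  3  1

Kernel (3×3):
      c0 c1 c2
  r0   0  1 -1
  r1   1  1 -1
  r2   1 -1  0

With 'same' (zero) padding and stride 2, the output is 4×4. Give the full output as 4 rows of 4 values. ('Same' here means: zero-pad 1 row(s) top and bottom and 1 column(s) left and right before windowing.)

Output[0,0]: The receptive field on the zero-padded input at this output position is [0 0 0 / 0 4 4 / 0 3 3]. Elementwise product with the kernel and sum: 0·1 + 0·-1 + 0·1 + 4·1 + 4·-1 + 0·1 + 3·-1.

-3 4 6 -4
-4 -5 -4 12
-5 10 2 2
1 -2 0 5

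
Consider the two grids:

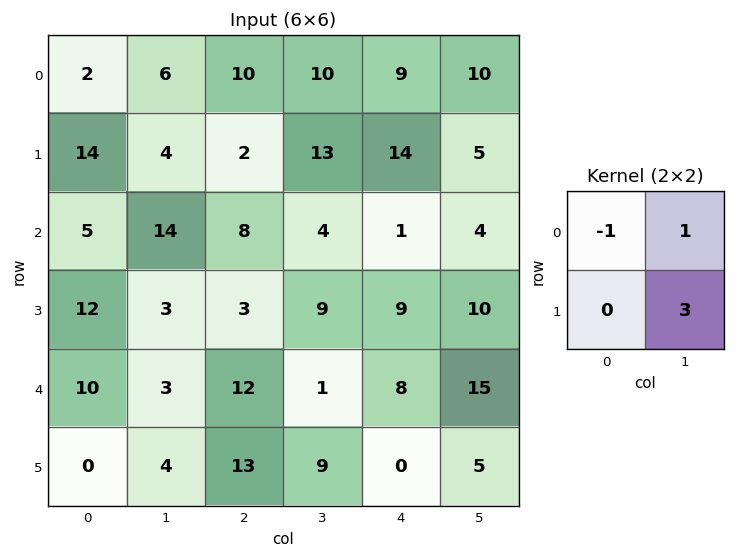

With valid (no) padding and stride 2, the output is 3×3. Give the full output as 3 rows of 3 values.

16 39 16
18 23 33
5 16 22

Output[0,0]: The receptive field on the input at this output position is [2 6 / 14 4]. Elementwise product with the kernel and sum: 2·-1 + 6·1 + 4·3.
Output[0,1]: The receptive field on the input at this output position is [10 10 / 2 13]. Elementwise product with the kernel and sum: 10·-1 + 10·1 + 13·3.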